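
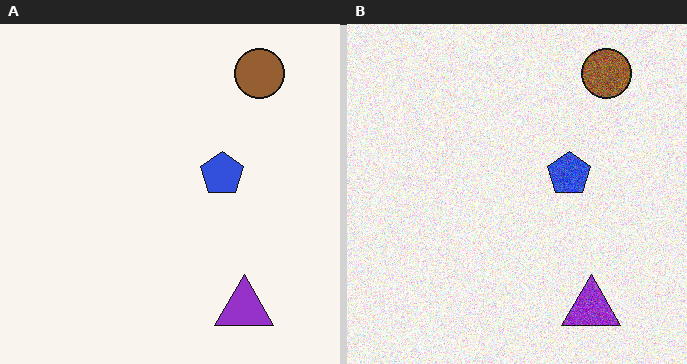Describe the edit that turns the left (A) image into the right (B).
The image was degraded with heavy additive noise.

Random speckle covers the whole image, including the flat background.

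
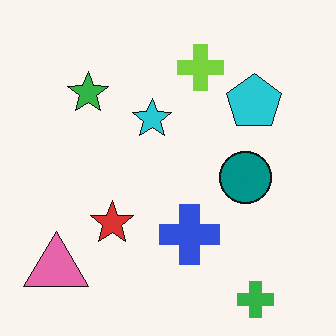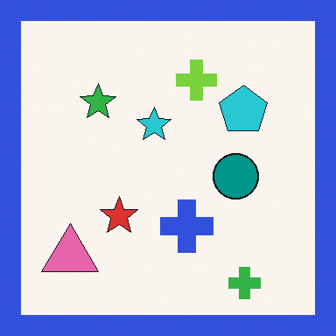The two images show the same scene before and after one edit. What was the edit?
It was framed with a blue border.

A solid blue frame runs around the edge of the second image, with the content slightly shrunk inside it.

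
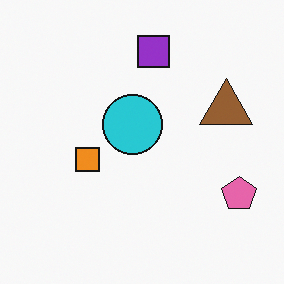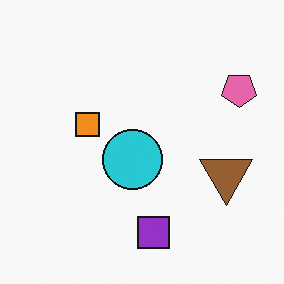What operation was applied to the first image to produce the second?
The transformation is: flipped vertically (top ↔ bottom).

The purple square is in the top of the first image and the bottom of the second — shapes on opposite sides of the horizontal midline have swapped in a mirror flip.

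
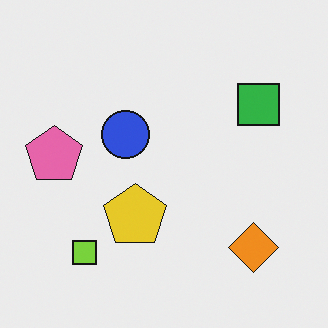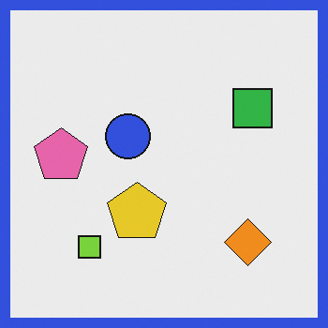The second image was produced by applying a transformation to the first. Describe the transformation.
Framed with a blue border.

A solid blue frame runs around the edge of the second image, with the content slightly shrunk inside it.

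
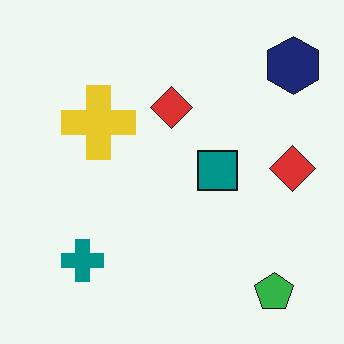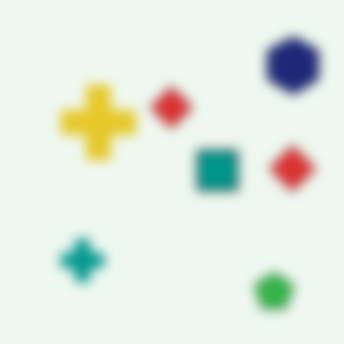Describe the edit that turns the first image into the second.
It was heavily blurred.

Shape edges and outlines are uniformly softened across the whole image.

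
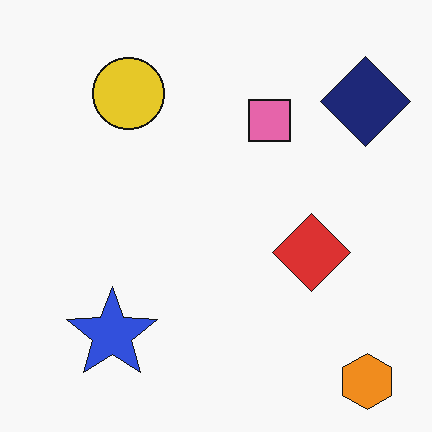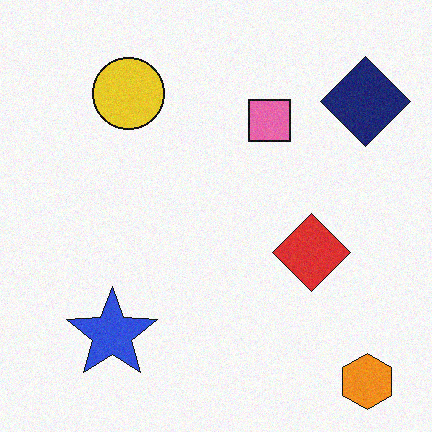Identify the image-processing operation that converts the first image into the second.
The image was degraded with light additive noise.

Random speckle covers the whole image, including the flat background.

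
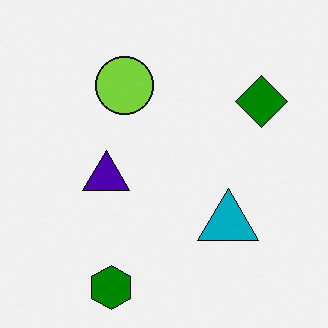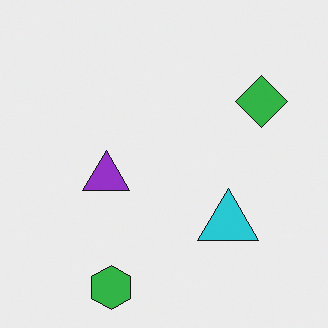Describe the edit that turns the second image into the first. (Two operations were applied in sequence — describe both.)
Boosted in contrast, then overlaid with an additional lime circle.

Tones are pushed away from mid-grey across the whole image — a global contrast change. A lime circle appears in the first image that is absent from the second.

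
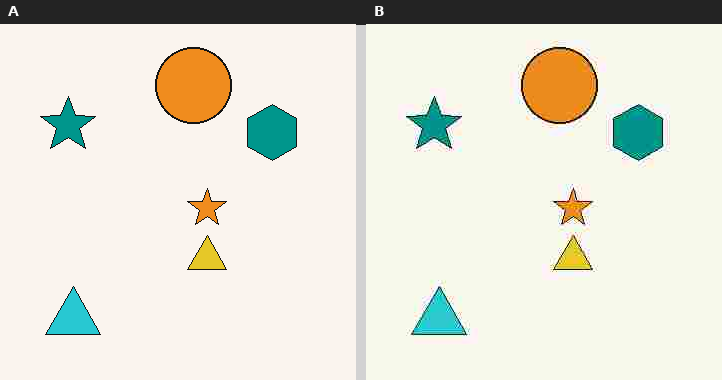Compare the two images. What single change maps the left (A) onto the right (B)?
The transformation is: degraded with heavy JPEG compression.

Blocky 8×8 compression artifacts appear around shape edges and the flat background shows ringing — characteristic JPEG degradation.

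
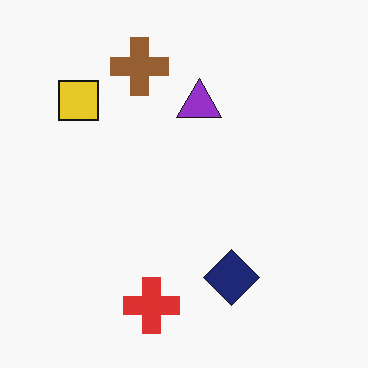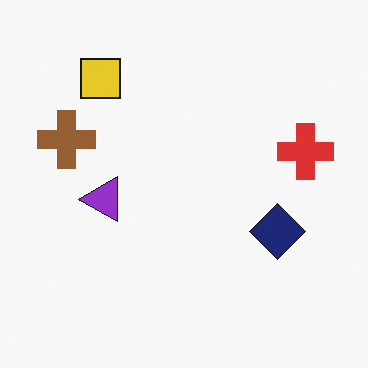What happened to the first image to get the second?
It was transposed (reflected across the top-left ↔ bottom-right diagonal).

Shapes have swapped their row and column positions — what was in the top-right is now in the bottom-left — a diagonal reflection.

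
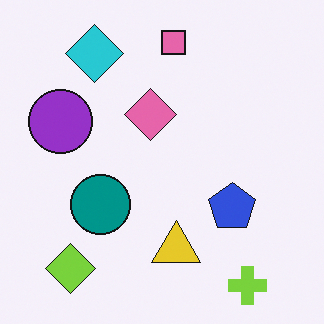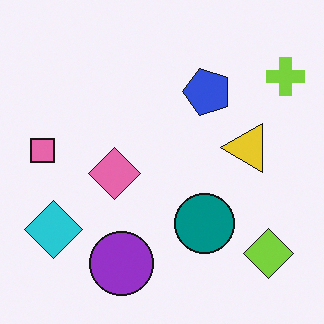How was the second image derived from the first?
Rotated 90° counter-clockwise.

The lime cross sits in the bottom-right of the first image and the top-right of the second — consistent with a whole-image 90° counter-clockwise rotation.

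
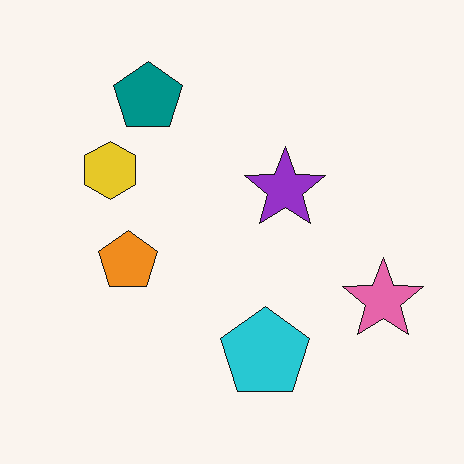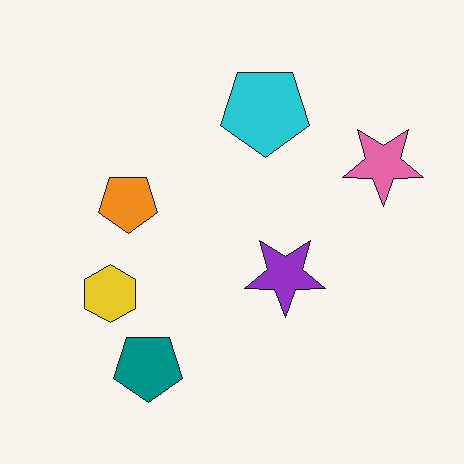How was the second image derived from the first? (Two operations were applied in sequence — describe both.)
Flipped vertically (top ↔ bottom), then JPEG-compressed with visible artifacts.

The teal pentagon is in the top-left of the first image and the bottom-left of the second — shapes on opposite sides of the horizontal midline have swapped in a mirror flip. Blocky 8×8 compression artifacts appear around shape edges and the flat background shows ringing — characteristic JPEG degradation.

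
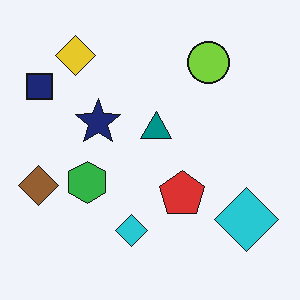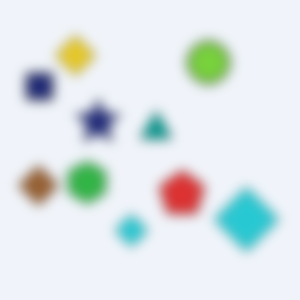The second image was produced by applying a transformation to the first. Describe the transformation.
It was strongly gaussian-blurred.

Shape edges and outlines are uniformly softened across the whole image.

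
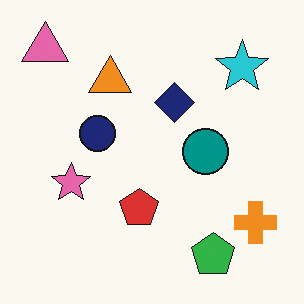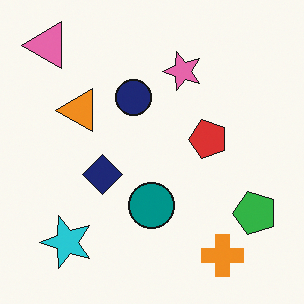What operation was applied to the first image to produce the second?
The transformation is: transposed (reflected across the top-left ↔ bottom-right diagonal).

Shapes have swapped their row and column positions — what was in the top-right is now in the bottom-left — a diagonal reflection.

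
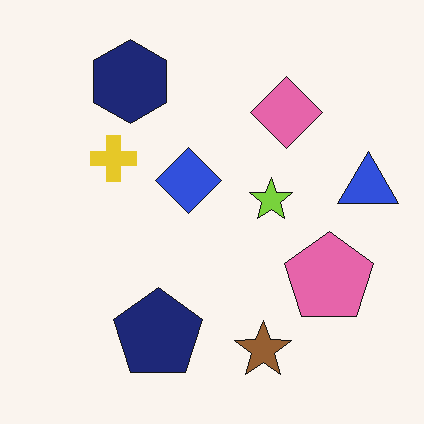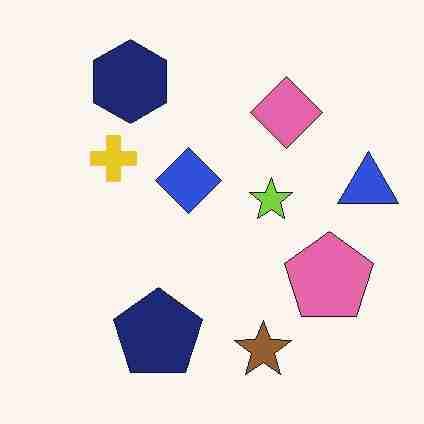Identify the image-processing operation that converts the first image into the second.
The second image is the first degraded with heavy JPEG compression.

Blocky 8×8 compression artifacts appear around shape edges and the flat background shows ringing — characteristic JPEG degradation.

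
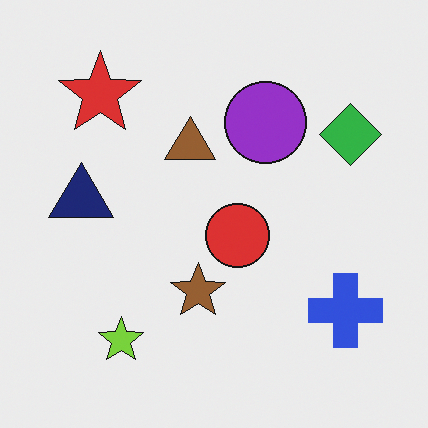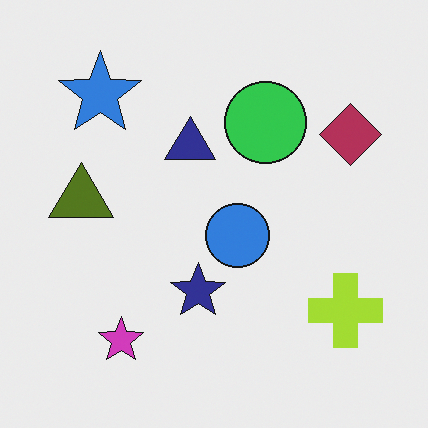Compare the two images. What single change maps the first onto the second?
Hue-shifted through roughly half the color wheel.

Every shape's color has rotated by the same amount around the hue wheel — a uniform hue shift.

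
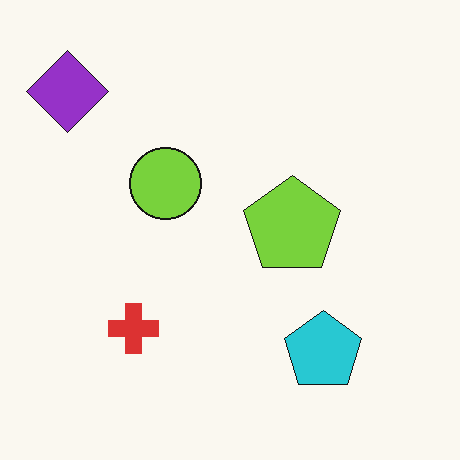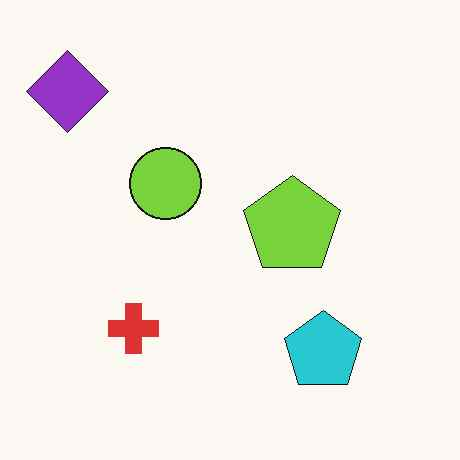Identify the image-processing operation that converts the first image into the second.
This is the original image JPEG-compressed with visible artifacts.

Blocky 8×8 compression artifacts appear around shape edges and the flat background shows ringing — characteristic JPEG degradation.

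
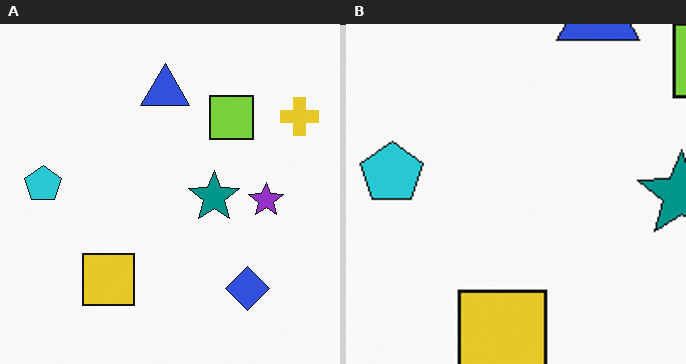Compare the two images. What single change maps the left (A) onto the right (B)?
The transformation is: cropped tightly and scaled back up.

The visible shapes are larger and the field of view is narrower; shapes near the original edges may be partly or wholly outside the frame — a crop-and-rescale.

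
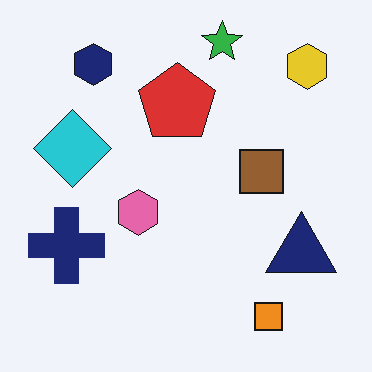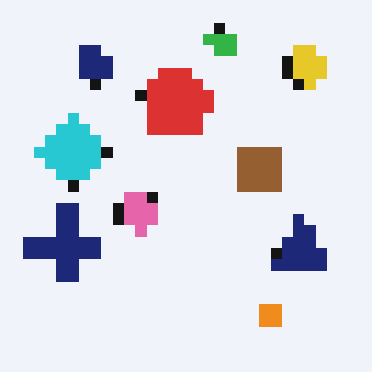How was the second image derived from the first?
This is the original image heavily pixelated into large blocks.

Shapes are reduced to large square blocks; fine edges and outlines are lost — a downscale-then-upscale (mosaic) effect.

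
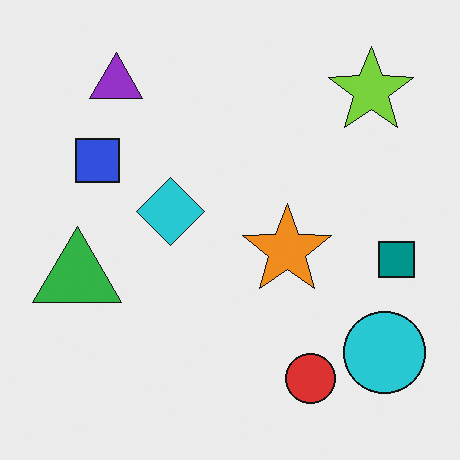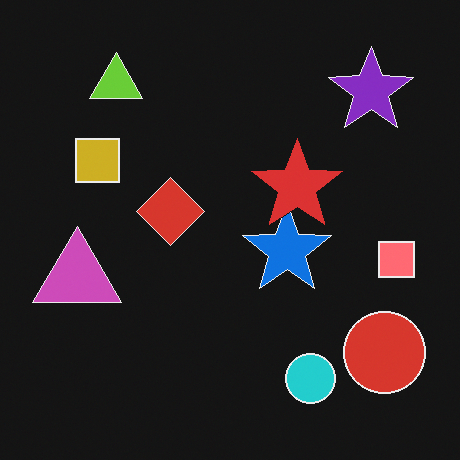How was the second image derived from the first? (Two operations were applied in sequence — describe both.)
The image was color-inverted (negative), then overlaid with an additional red star.

The light background has become dark and every shape's color is its complement — a photographic negative. A red star appears in the second image that is absent from the first.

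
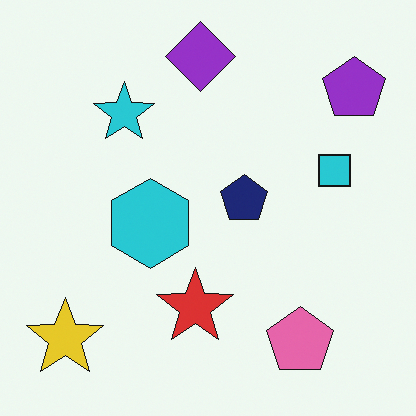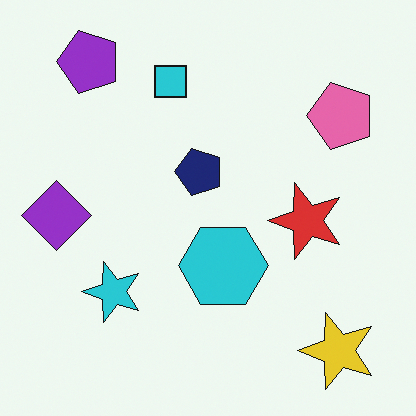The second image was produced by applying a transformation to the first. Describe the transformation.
The image was rotated 90° counter-clockwise.

The yellow star sits in the bottom-left of the first image and the bottom-right of the second — consistent with a whole-image 90° counter-clockwise rotation.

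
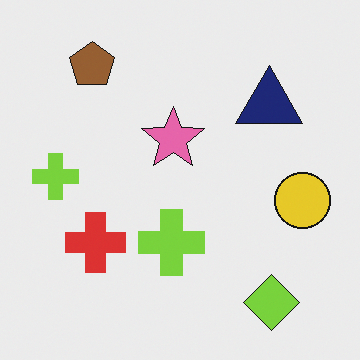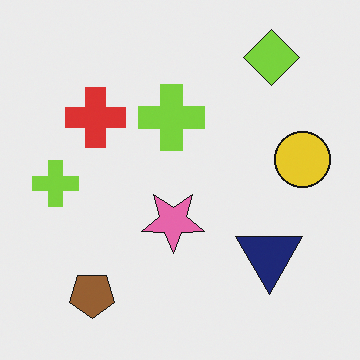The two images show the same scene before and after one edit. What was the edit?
This is the original image flipped vertically (top ↔ bottom).

The lime diamond is in the bottom-right of the first image and the top-right of the second — shapes on opposite sides of the horizontal midline have swapped in a mirror flip.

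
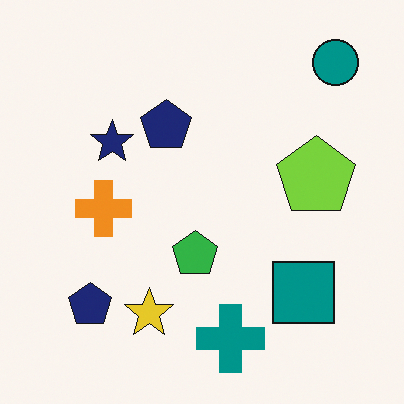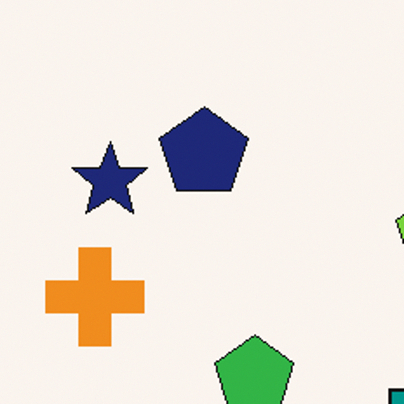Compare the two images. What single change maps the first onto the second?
The transformation is: cropped to a noticeably smaller region and rescaled.

The visible shapes are larger and the field of view is narrower; shapes near the original edges may be partly or wholly outside the frame — a crop-and-rescale.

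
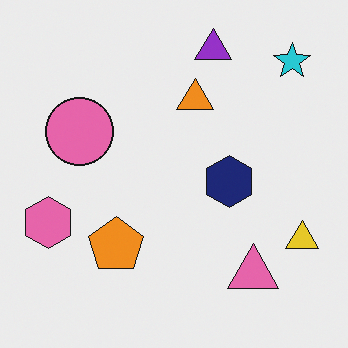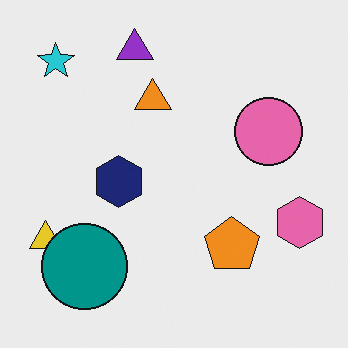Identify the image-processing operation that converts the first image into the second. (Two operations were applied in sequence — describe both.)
This is the original image flipped horizontally (left ↔ right), then overlaid with an additional teal circle.

The yellow triangle is in the bottom-right of the first image and the bottom-left of the second — shapes on opposite sides of the vertical midline have swapped in a mirror flip. A teal circle appears in the second image that is absent from the first.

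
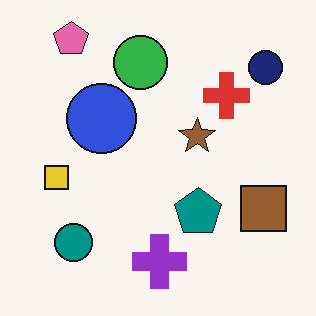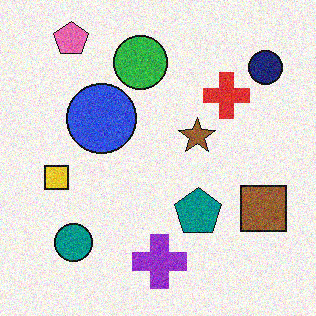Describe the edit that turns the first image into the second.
The image was degraded with moderate additive noise.

Random speckle covers the whole image, including the flat background.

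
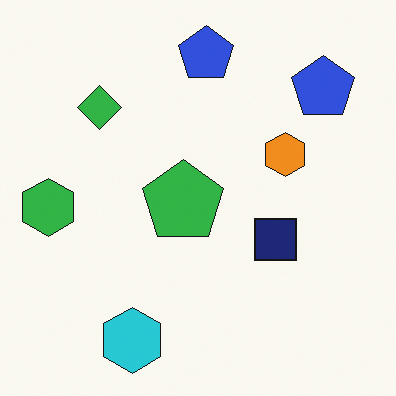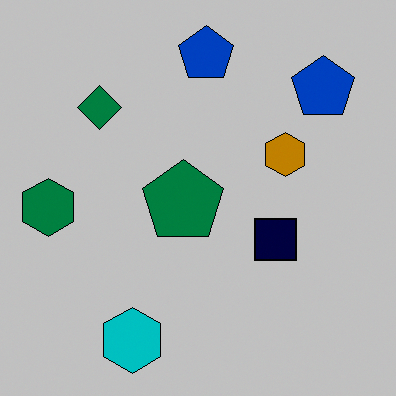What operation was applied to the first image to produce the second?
The transformation is: aggressively posterized.

Each flat color has snapped to a coarser quantized level — most visibly, the near-white background has dropped to a flat grey.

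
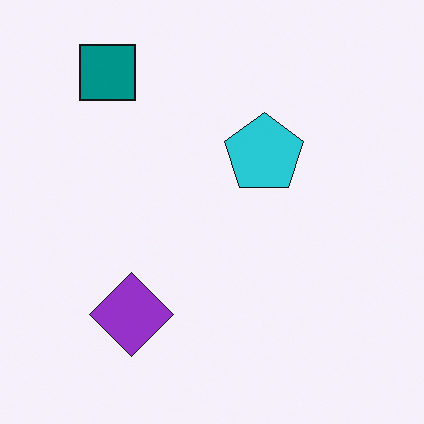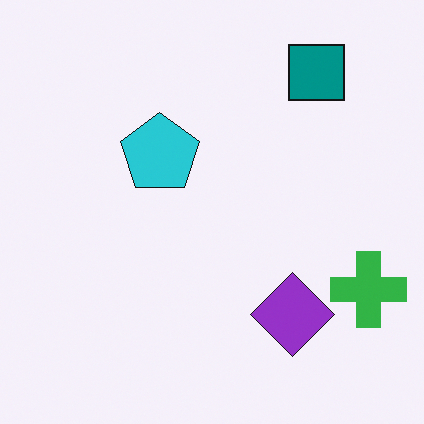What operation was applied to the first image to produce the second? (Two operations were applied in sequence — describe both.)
Flipped horizontally (left ↔ right), then overlaid with an additional green cross.

The teal square is in the top-left of the first image and the top-right of the second — shapes on opposite sides of the vertical midline have swapped in a mirror flip. A green cross appears in the second image that is absent from the first.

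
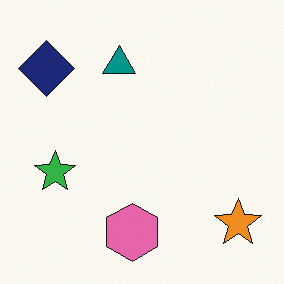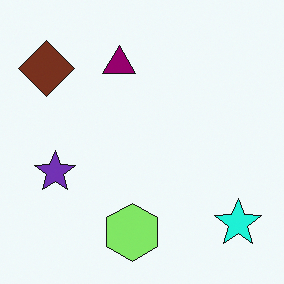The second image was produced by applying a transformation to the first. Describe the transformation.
Hue-shifted noticeably.

Every shape's color has rotated by the same amount around the hue wheel — a uniform hue shift.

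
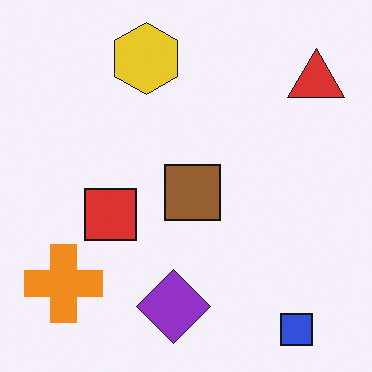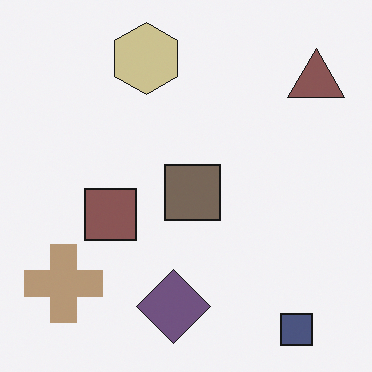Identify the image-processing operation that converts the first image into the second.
The second image is the first heavily desaturated.

All colors are more muted and greyish — a global saturation change.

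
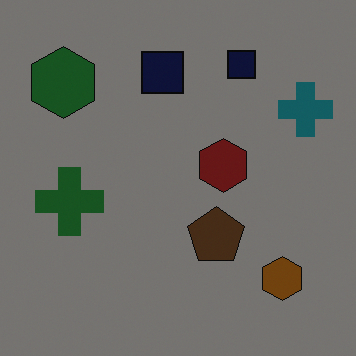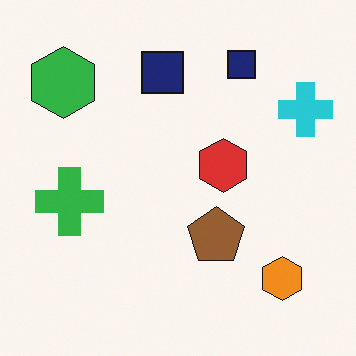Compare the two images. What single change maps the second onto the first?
The image was noticeably darkened.

Every pixel — background and shapes alike — is uniformly darkened.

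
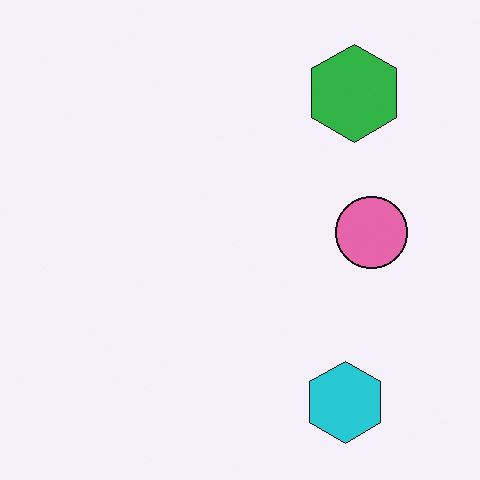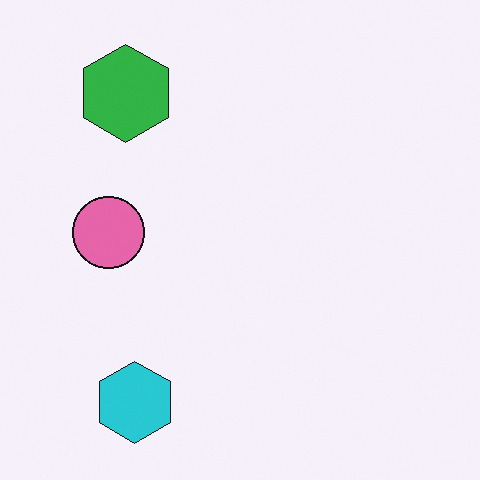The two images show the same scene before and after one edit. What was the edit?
The second image is the first flipped horizontally (left ↔ right).

The pink circle is in the right of the first image and the left of the second — shapes on opposite sides of the vertical midline have swapped in a mirror flip.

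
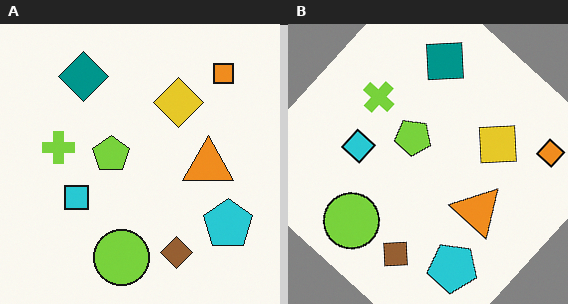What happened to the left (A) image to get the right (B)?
Rotated clockwise by a large amount — several tens of degrees.

Every shape is tilted by the same angle and the image corners show triangular fill wedges — a whole-image rotation by a non-right angle.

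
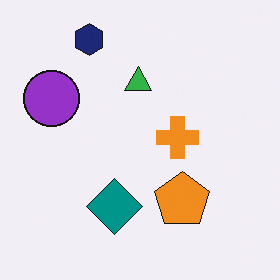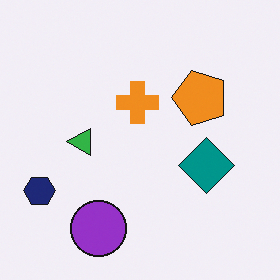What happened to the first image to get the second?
The image was rotated 90° counter-clockwise.

The navy hexagon sits in the top-left of the first image and the bottom-left of the second — consistent with a whole-image 90° counter-clockwise rotation.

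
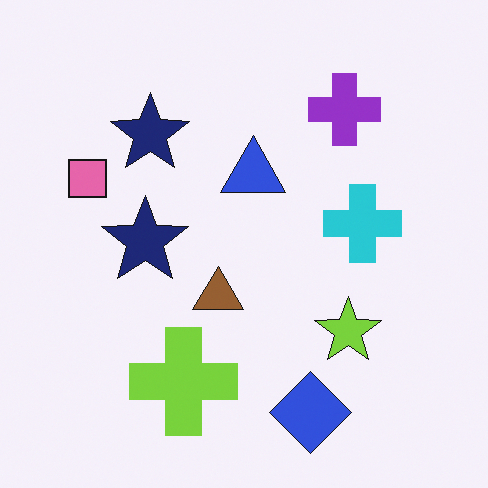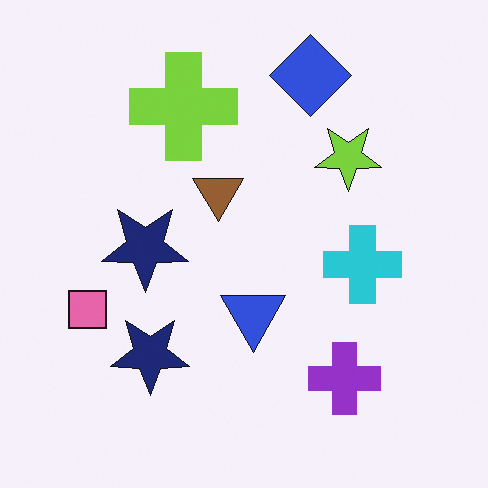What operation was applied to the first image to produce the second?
It was flipped vertically (top ↔ bottom).

The blue diamond is in the bottom of the first image and the top of the second — shapes on opposite sides of the horizontal midline have swapped in a mirror flip.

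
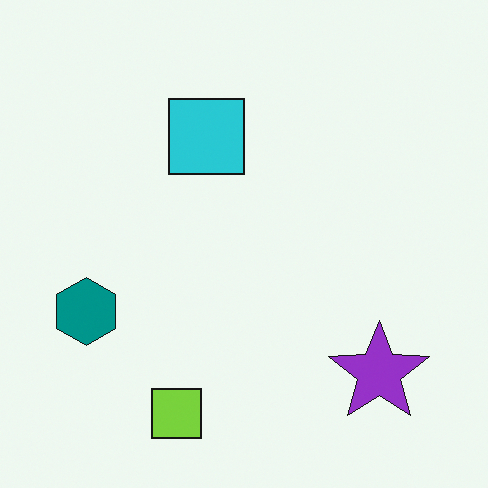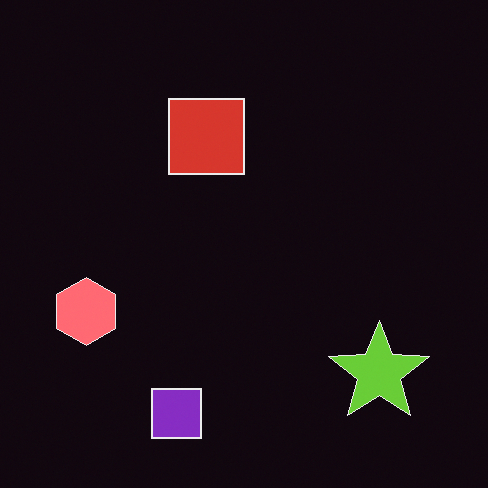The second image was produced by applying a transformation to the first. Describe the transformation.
The transformation is: color-inverted (negative).

The light background has become dark and every shape's color is its complement — a photographic negative.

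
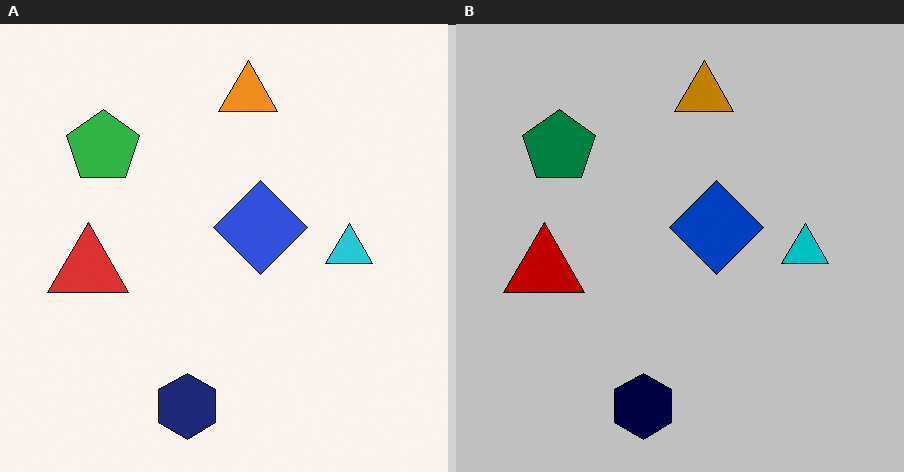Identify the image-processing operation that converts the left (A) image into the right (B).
The right (B) image is the left (A) aggressively posterized.

Each flat color has snapped to a coarser quantized level — most visibly, the near-white background has dropped to a flat grey.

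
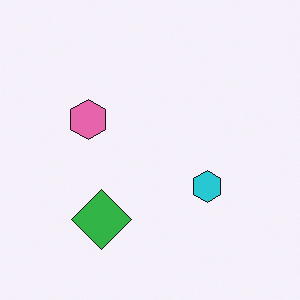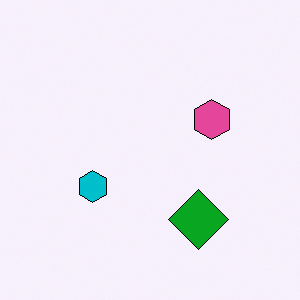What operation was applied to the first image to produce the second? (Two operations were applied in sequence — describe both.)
The image was flipped horizontally (left ↔ right), then given slightly increased contrast.

The pink hexagon is in the left of the first image and the right of the second — shapes on opposite sides of the vertical midline have swapped in a mirror flip. Tones are pushed away from mid-grey across the whole image — a global contrast change.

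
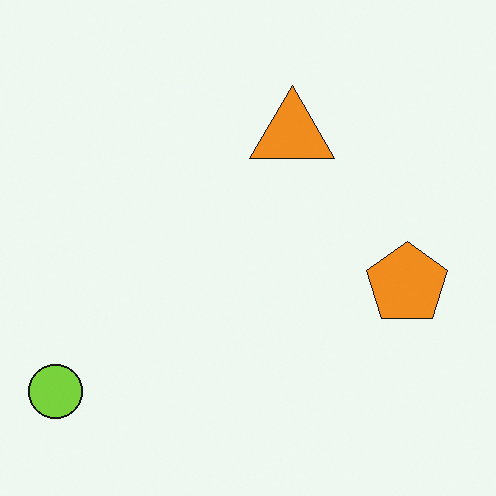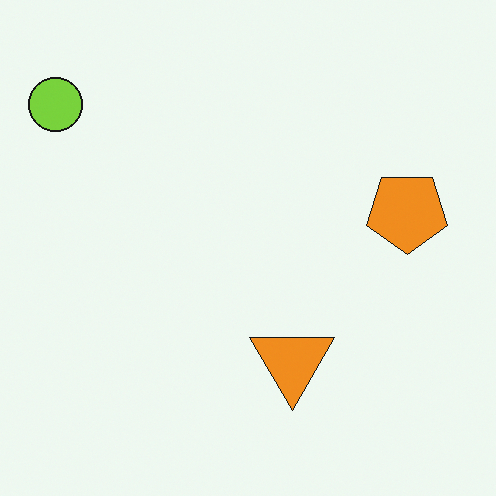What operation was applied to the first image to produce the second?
The image was flipped vertically (top ↔ bottom).

The lime circle is in the bottom-left of the first image and the top-left of the second — shapes on opposite sides of the horizontal midline have swapped in a mirror flip.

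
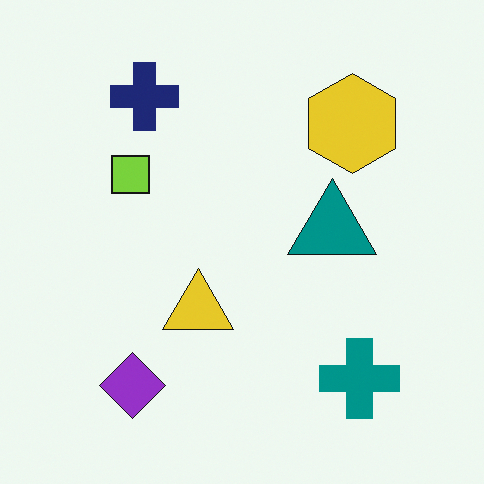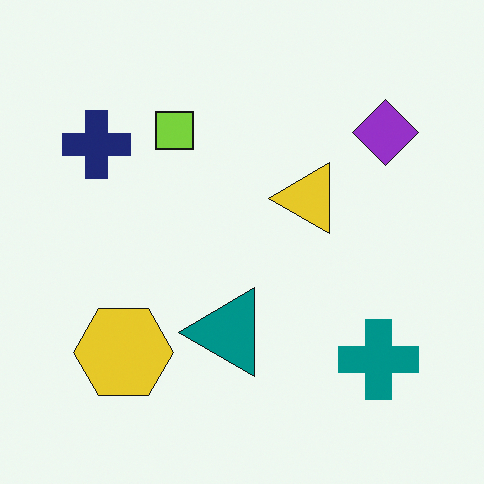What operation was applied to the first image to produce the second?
The transformation is: transposed (reflected across the top-left ↔ bottom-right diagonal).

Shapes have swapped their row and column positions — what was in the top-right is now in the bottom-left — a diagonal reflection.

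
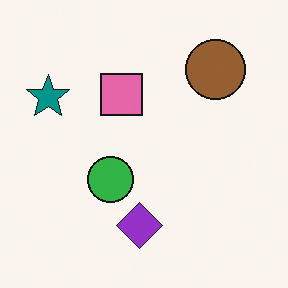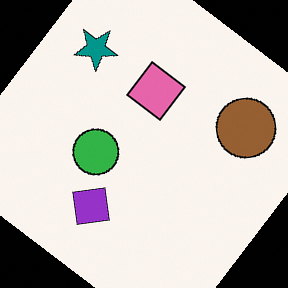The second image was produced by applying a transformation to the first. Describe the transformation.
Rotated clockwise by a large amount — several tens of degrees.

Every shape is tilted by the same angle and the image corners show triangular fill wedges — a whole-image rotation by a non-right angle.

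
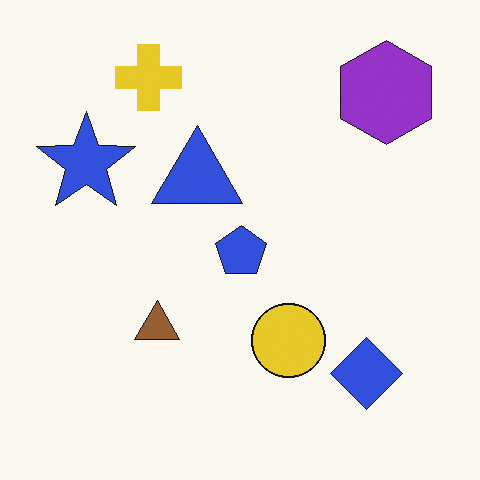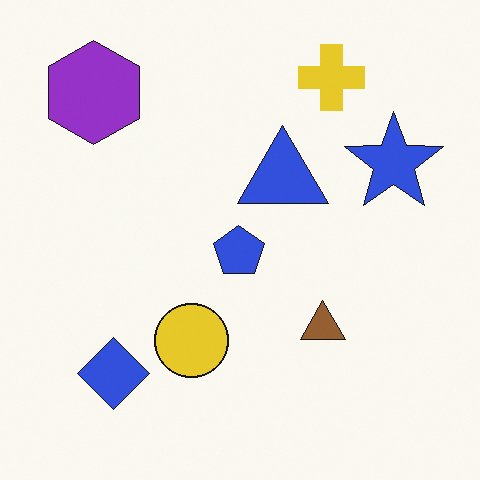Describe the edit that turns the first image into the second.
The second image is the first flipped horizontally (left ↔ right).

The blue star is in the left of the first image and the right of the second — shapes on opposite sides of the vertical midline have swapped in a mirror flip.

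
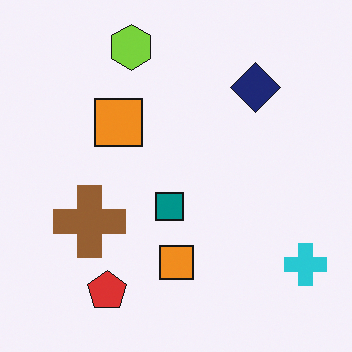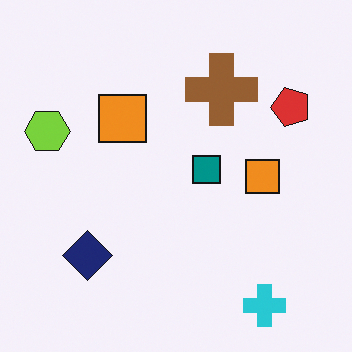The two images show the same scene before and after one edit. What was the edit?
This is the original image transposed (reflected across the top-left ↔ bottom-right diagonal).

Shapes have swapped their row and column positions — what was in the top-right is now in the bottom-left — a diagonal reflection.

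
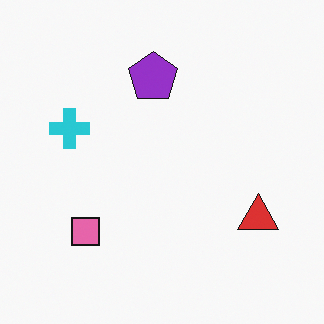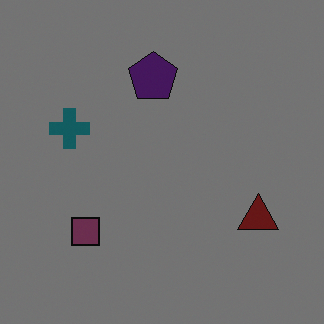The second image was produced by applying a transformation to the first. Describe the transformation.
Noticeably darkened.

Every pixel — background and shapes alike — is uniformly darkened.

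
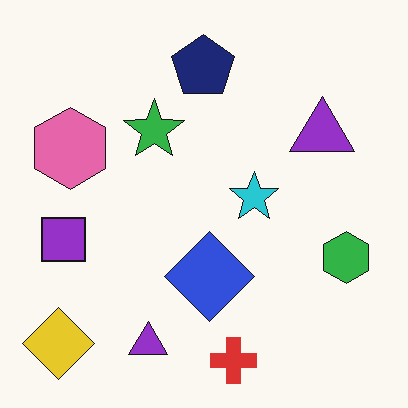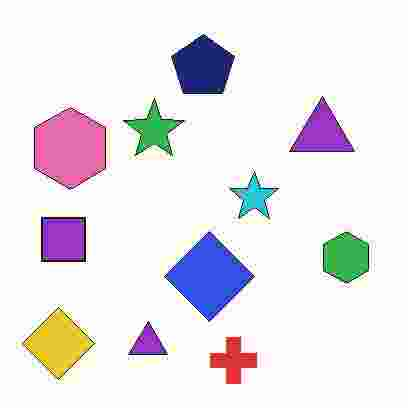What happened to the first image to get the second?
The transformation is: heavily JPEG-compressed with obvious blocking artifacts.

Blocky 8×8 compression artifacts appear around shape edges and the flat background shows ringing — characteristic JPEG degradation.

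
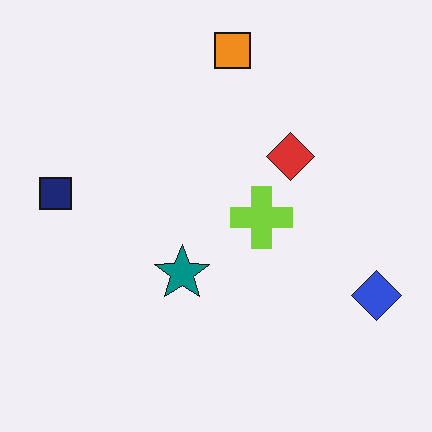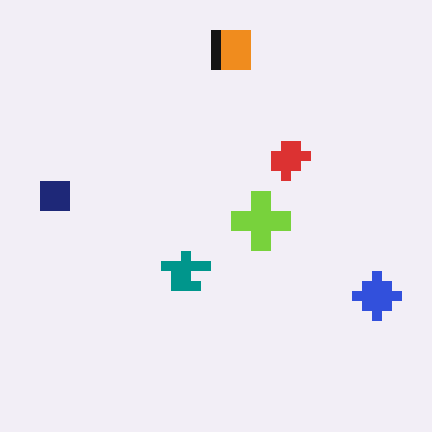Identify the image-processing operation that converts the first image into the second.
The transformation is: coarsely pixelated.

Shapes are reduced to large square blocks; fine edges and outlines are lost — a downscale-then-upscale (mosaic) effect.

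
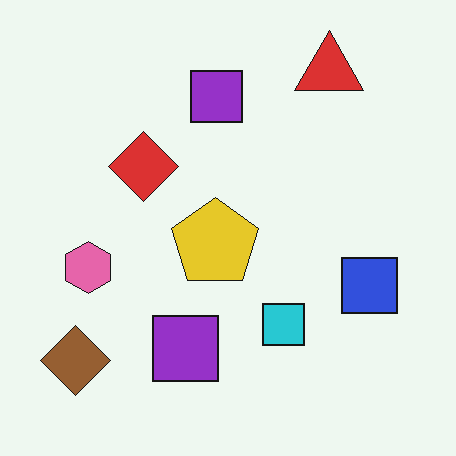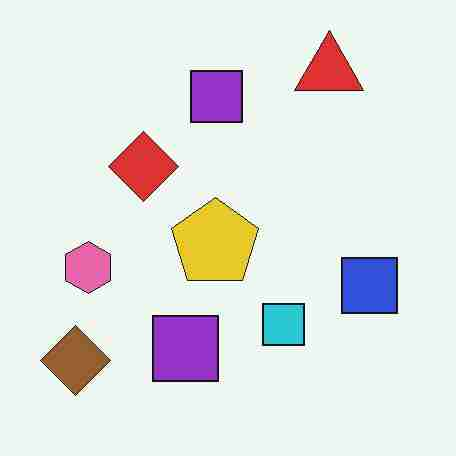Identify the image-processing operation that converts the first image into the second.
The image was degraded with heavy JPEG compression.

Blocky 8×8 compression artifacts appear around shape edges and the flat background shows ringing — characteristic JPEG degradation.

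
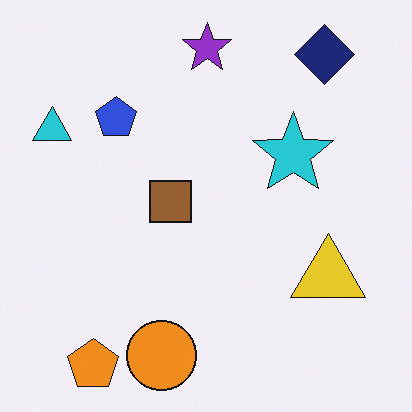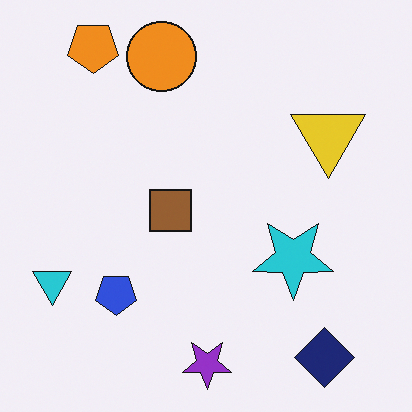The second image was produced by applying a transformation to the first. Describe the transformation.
This is the original image flipped vertically (top ↔ bottom).

The orange pentagon is in the bottom-left of the first image and the top-left of the second — shapes on opposite sides of the horizontal midline have swapped in a mirror flip.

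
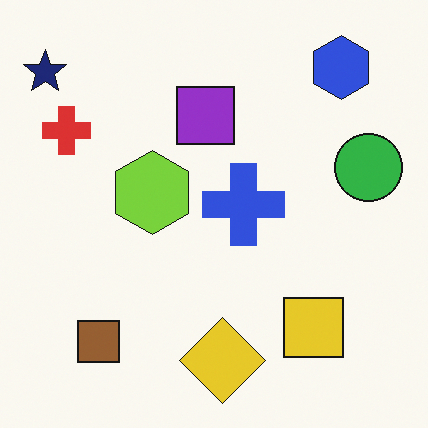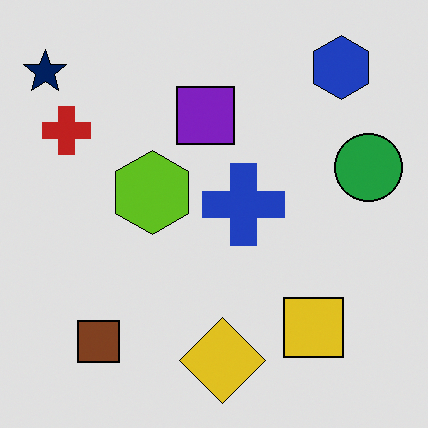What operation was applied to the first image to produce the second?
The second image is the first posterized to a reduced palette.

Each flat color has snapped to a coarser quantized level — most visibly, the near-white background has dropped to a flat grey.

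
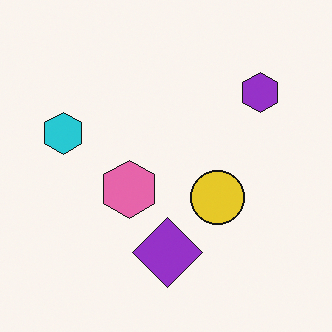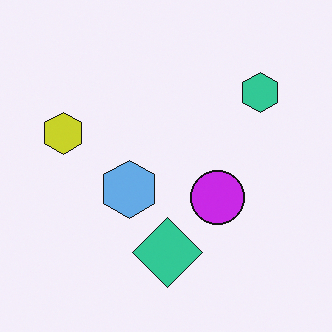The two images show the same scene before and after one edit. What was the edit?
It was hue-shifted by a large amount.

Every shape's color has rotated by the same amount around the hue wheel — a uniform hue shift.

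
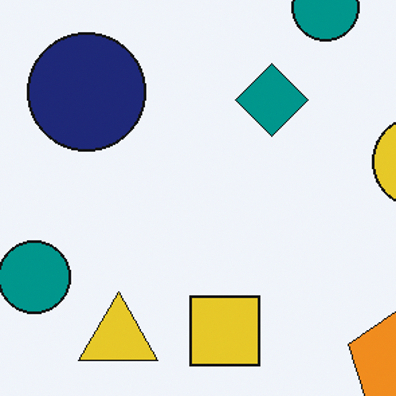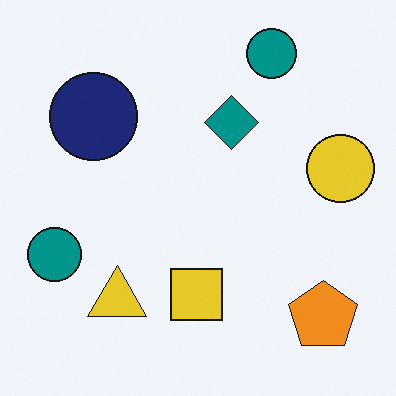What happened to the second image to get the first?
It was cropped to a modestly smaller region and rescaled.

The visible shapes are larger and the field of view is narrower; shapes near the original edges may be partly or wholly outside the frame — a crop-and-rescale.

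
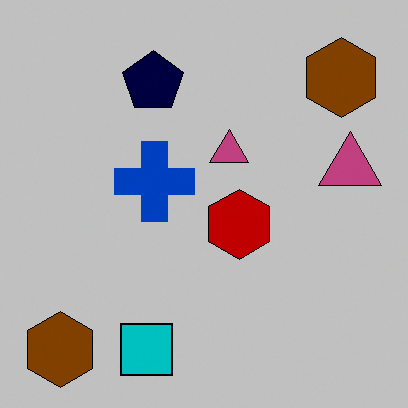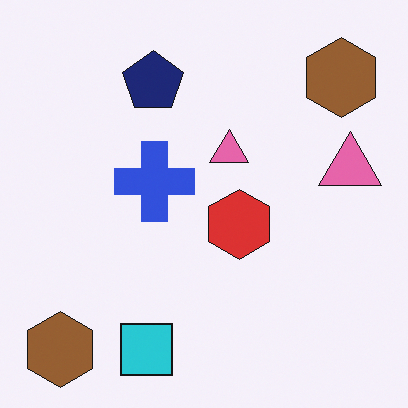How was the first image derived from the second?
Aggressively posterized.

Each flat color has snapped to a coarser quantized level — most visibly, the near-white background has dropped to a flat grey.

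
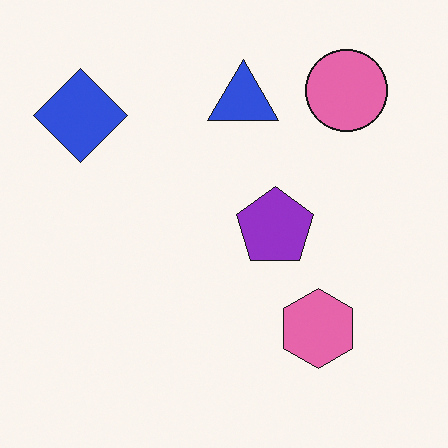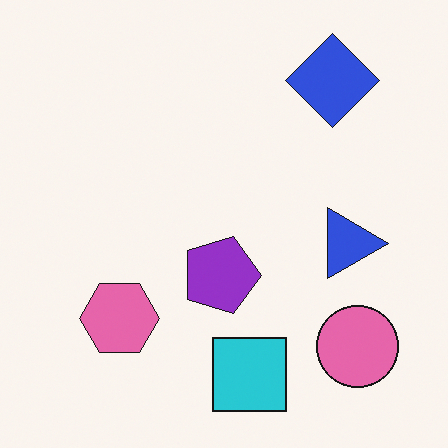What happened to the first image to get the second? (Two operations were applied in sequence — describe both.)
This is the original image rotated 90° clockwise, then overlaid with an additional cyan square.

The pink circle sits in the top-right of the first image and the bottom-right of the second — consistent with a whole-image 90° clockwise rotation. A cyan square appears in the second image that is absent from the first.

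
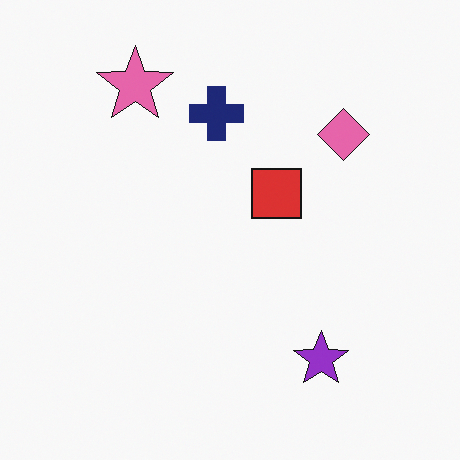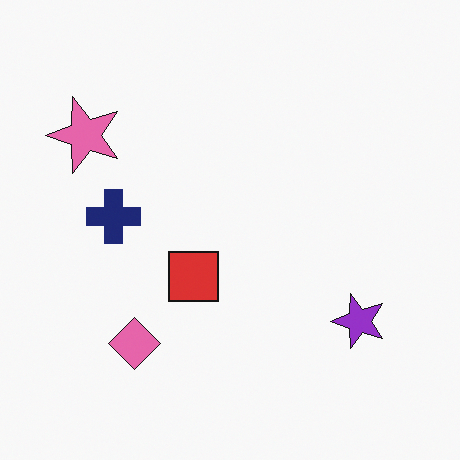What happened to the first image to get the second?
It was transposed (reflected across the top-left ↔ bottom-right diagonal).

Shapes have swapped their row and column positions — what was in the top-right is now in the bottom-left — a diagonal reflection.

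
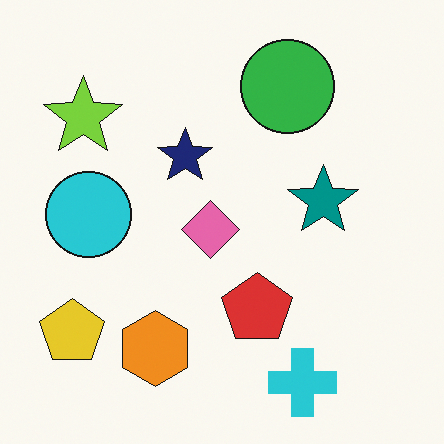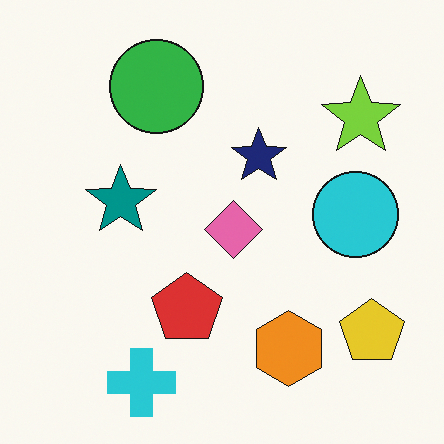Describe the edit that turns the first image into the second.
The transformation is: flipped horizontally (left ↔ right).

The yellow pentagon is in the bottom-left of the first image and the bottom-right of the second — shapes on opposite sides of the vertical midline have swapped in a mirror flip.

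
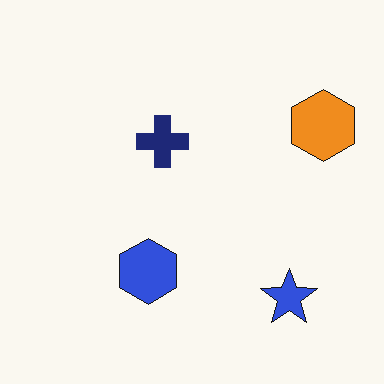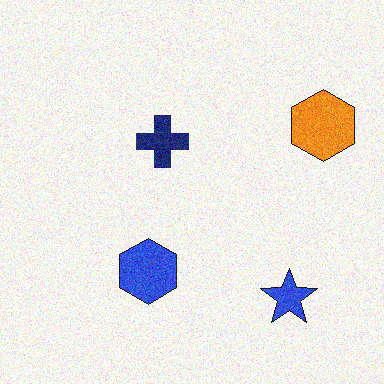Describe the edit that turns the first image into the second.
This is the original image degraded with visible gaussian noise.

Random speckle covers the whole image, including the flat background.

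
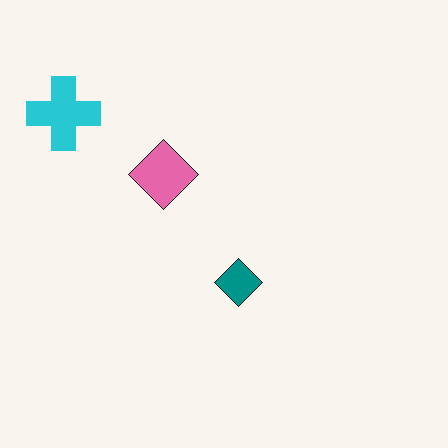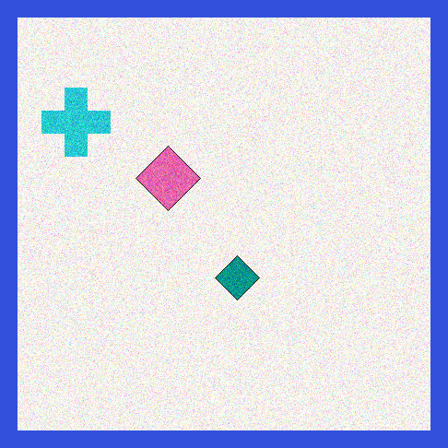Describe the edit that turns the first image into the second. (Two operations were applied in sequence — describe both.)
It was degraded with moderate additive noise, then framed with a blue border.

Random speckle covers the whole image, including the flat background. A solid blue frame runs around the edge of the second image, with the content slightly shrunk inside it.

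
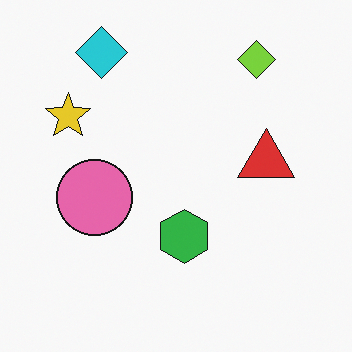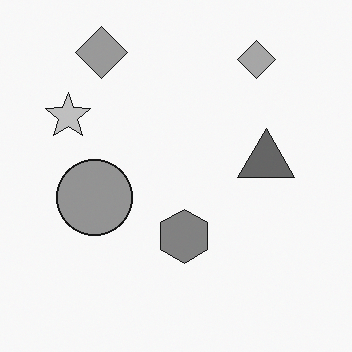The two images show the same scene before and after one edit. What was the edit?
Converted to grayscale.

All color is removed — every shape is now a shade of grey.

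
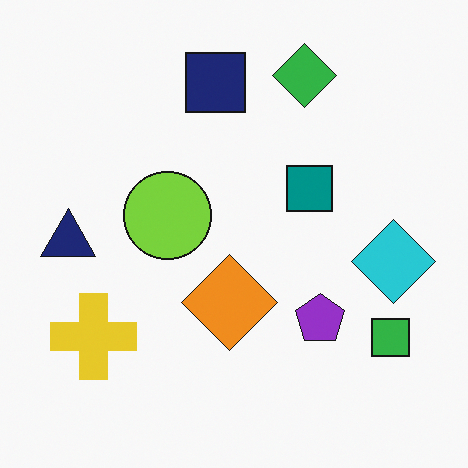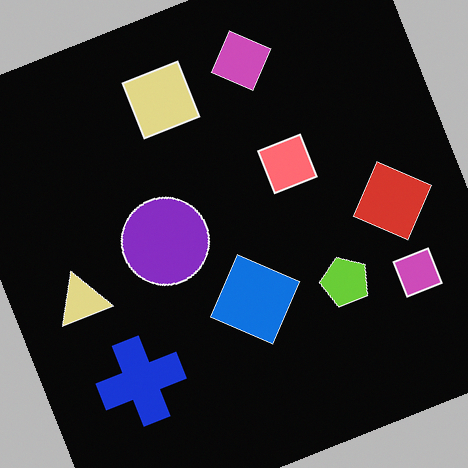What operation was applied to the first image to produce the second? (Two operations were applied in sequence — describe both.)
The image was rotated counter-clockwise by a moderate amount, then color-inverted (negative).

Every shape is tilted by the same angle and the image corners show triangular fill wedges — a whole-image rotation by a non-right angle. The light background has become dark and every shape's color is its complement — a photographic negative.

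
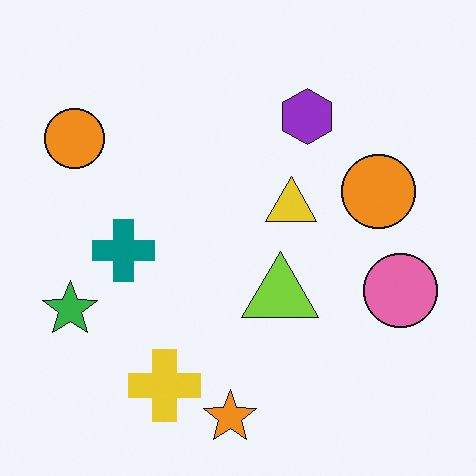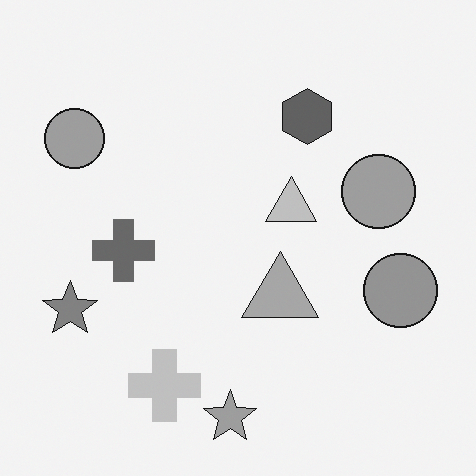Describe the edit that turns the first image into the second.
This is the original image converted to grayscale.

All color is removed — every shape is now a shade of grey.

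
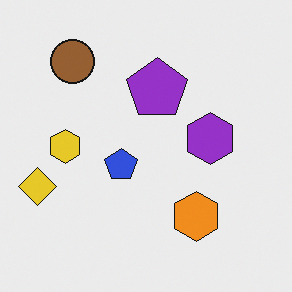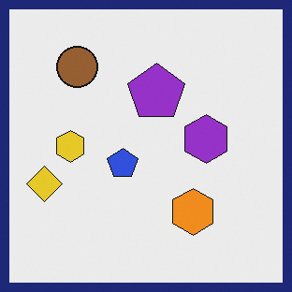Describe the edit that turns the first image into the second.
This is the original image framed with a navy border.

A solid navy frame runs around the edge of the second image, with the content slightly shrunk inside it.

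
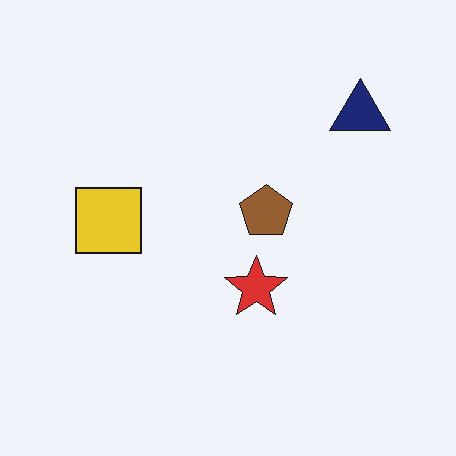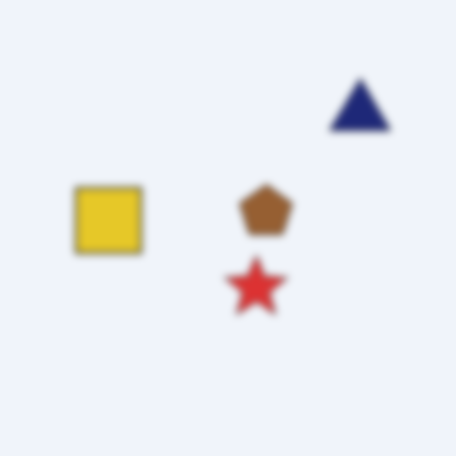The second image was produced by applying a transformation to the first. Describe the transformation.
This is the original image noticeably gaussian-blurred.

Shape edges and outlines are uniformly softened across the whole image.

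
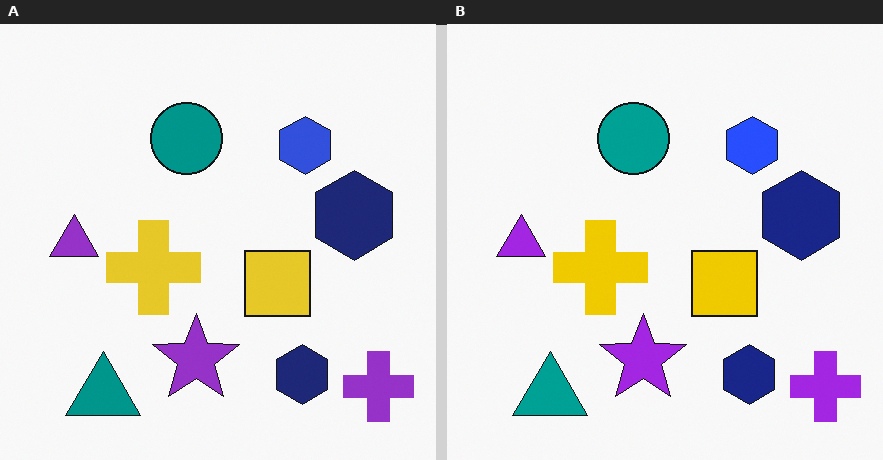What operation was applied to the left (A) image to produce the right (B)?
The right (B) image is the left (A) slightly oversaturated.

All colors are more vivid — a global saturation change.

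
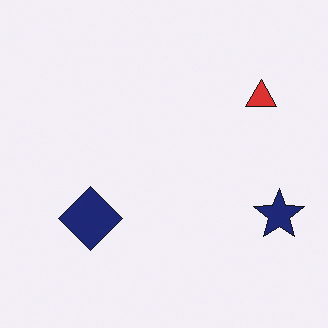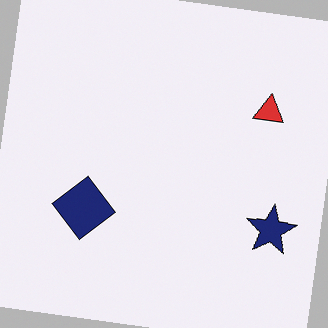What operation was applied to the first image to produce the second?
The second image is the first rotated clockwise by a small amount.

Every shape is tilted by the same angle and the image corners show triangular fill wedges — a whole-image rotation by a non-right angle.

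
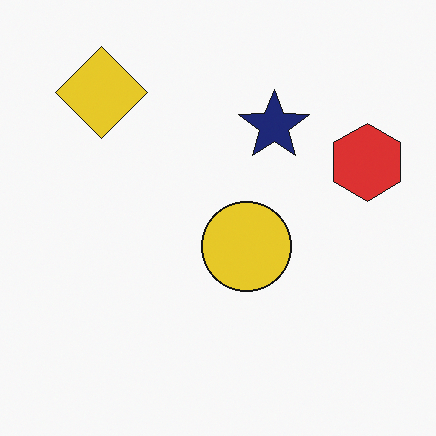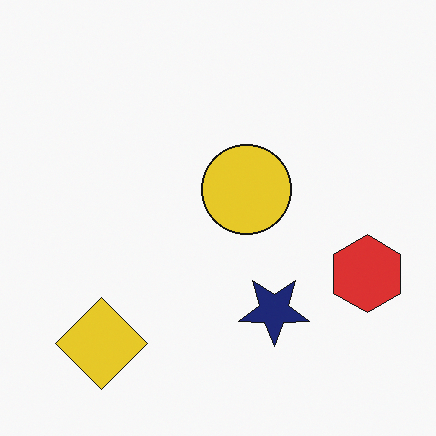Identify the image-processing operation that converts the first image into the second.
The transformation is: flipped vertically (top ↔ bottom).

The yellow diamond is in the top-left of the first image and the bottom-left of the second — shapes on opposite sides of the horizontal midline have swapped in a mirror flip.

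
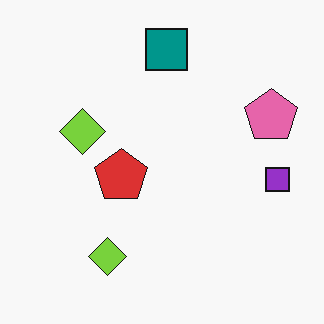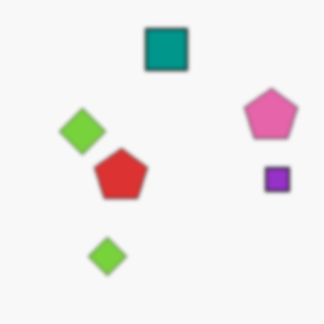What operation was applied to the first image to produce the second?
It was slightly softened.

Shape edges and outlines are uniformly softened across the whole image.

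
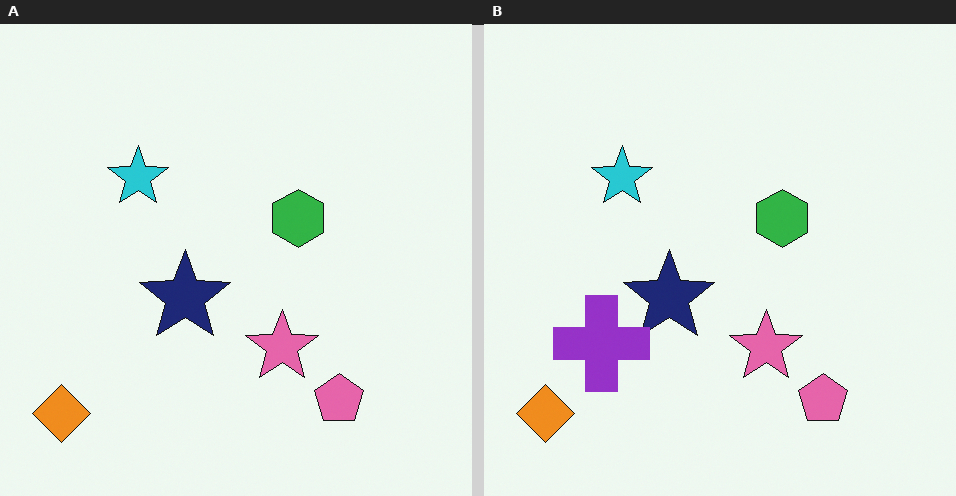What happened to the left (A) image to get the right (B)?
Overlaid with an additional purple cross.

A purple cross appears in the right (B) image that is absent from the left (A).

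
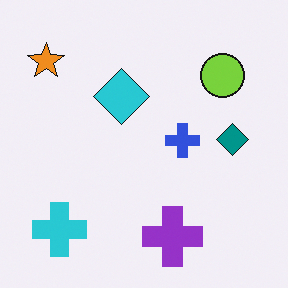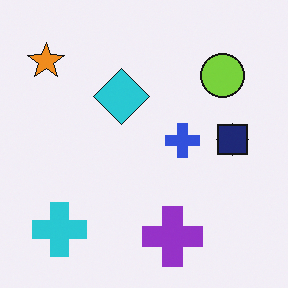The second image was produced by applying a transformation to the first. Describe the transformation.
The second image is the first overlaid with an additional navy square.

A navy square appears in the second image that is absent from the first.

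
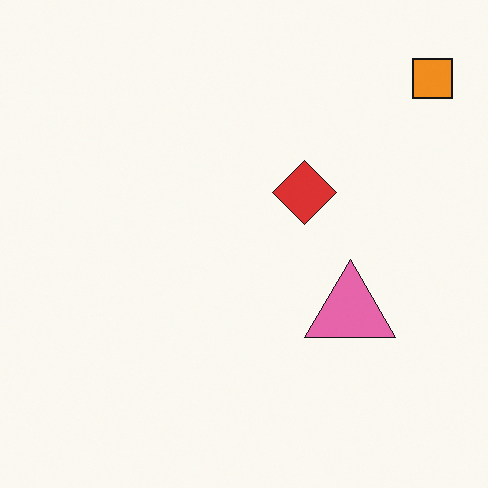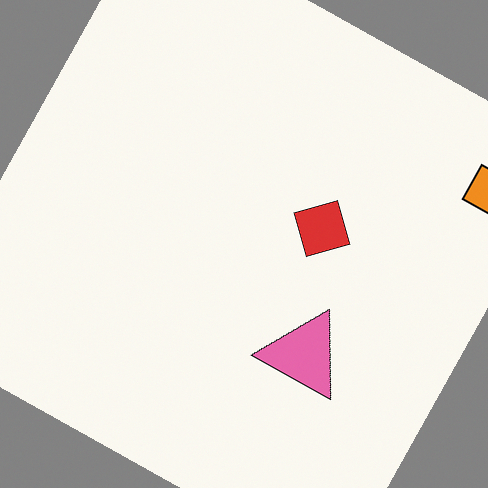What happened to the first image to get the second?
Rotated clockwise by a clearly visible amount.

Every shape is tilted by the same angle and the image corners show triangular fill wedges — a whole-image rotation by a non-right angle.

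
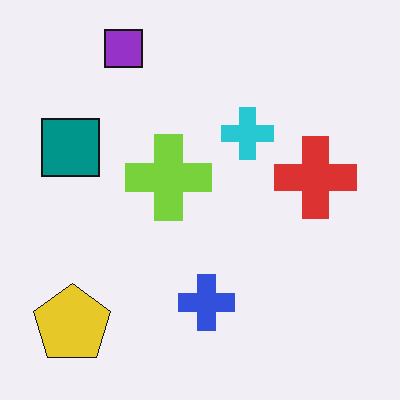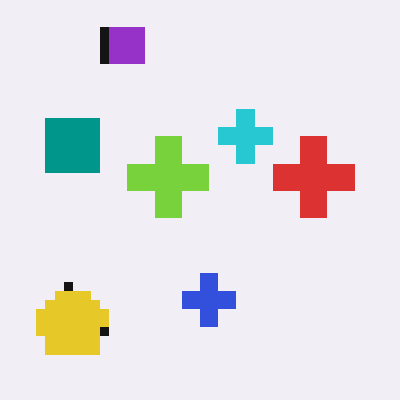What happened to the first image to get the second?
The image was coarsely pixelated.

Shapes are reduced to large square blocks; fine edges and outlines are lost — a downscale-then-upscale (mosaic) effect.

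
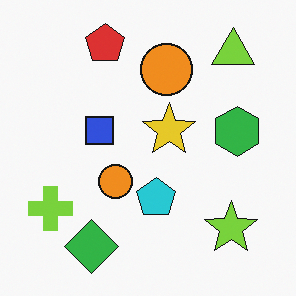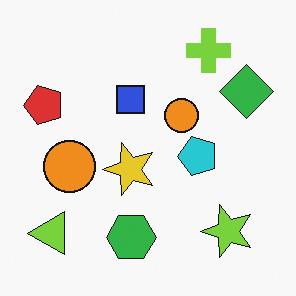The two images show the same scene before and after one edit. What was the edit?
This is the original image transposed (reflected across the top-left ↔ bottom-right diagonal).

Shapes have swapped their row and column positions — what was in the top-right is now in the bottom-left — a diagonal reflection.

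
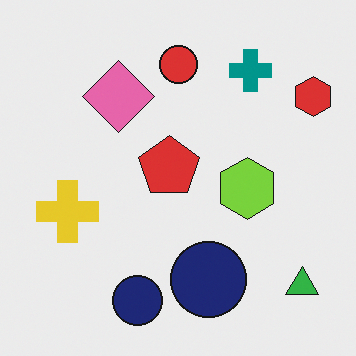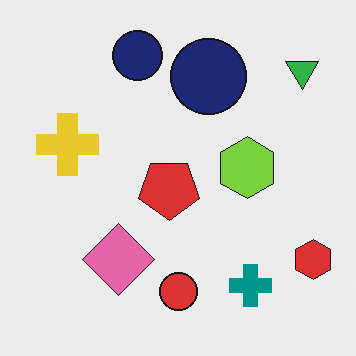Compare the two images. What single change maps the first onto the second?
This is the original image flipped vertically (top ↔ bottom).

The red circle is in the top of the first image and the bottom of the second — shapes on opposite sides of the horizontal midline have swapped in a mirror flip.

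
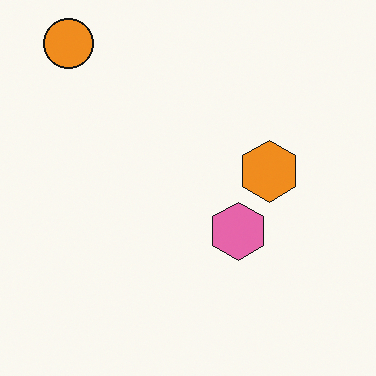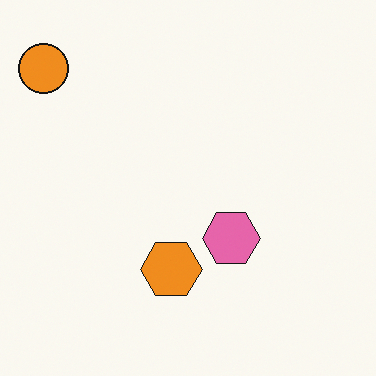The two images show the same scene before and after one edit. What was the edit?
The second image is the first transposed (reflected across the top-left ↔ bottom-right diagonal).

Shapes have swapped their row and column positions — what was in the top-right is now in the bottom-left — a diagonal reflection.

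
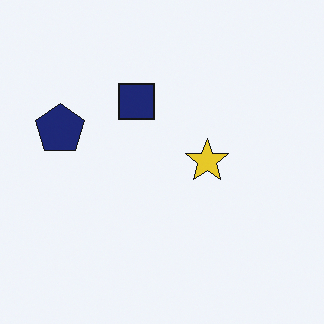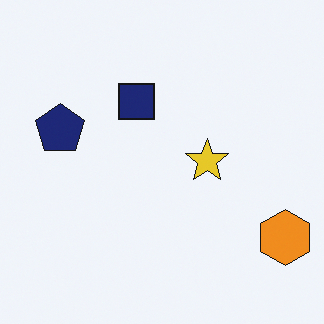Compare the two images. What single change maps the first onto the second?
The image was overlaid with an additional orange hexagon.

An orange hexagon appears in the second image that is absent from the first.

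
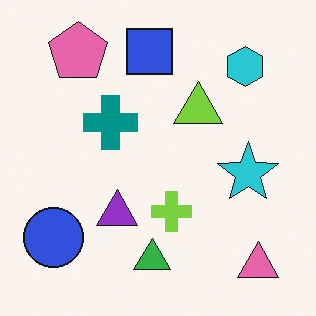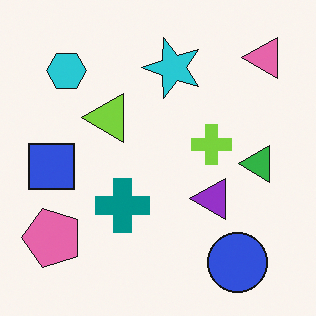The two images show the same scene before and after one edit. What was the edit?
Rotated 90° counter-clockwise.

The pink triangle sits in the bottom-right of the first image and the top-right of the second — consistent with a whole-image 90° counter-clockwise rotation.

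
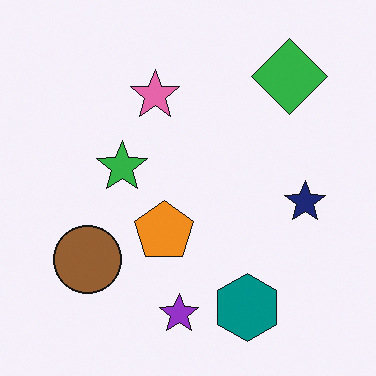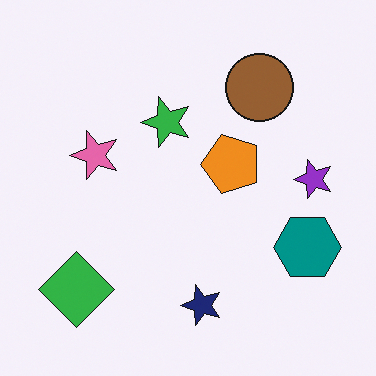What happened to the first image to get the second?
The image was transposed (reflected across the top-left ↔ bottom-right diagonal).

Shapes have swapped their row and column positions — what was in the top-right is now in the bottom-left — a diagonal reflection.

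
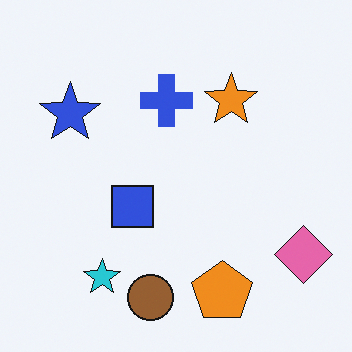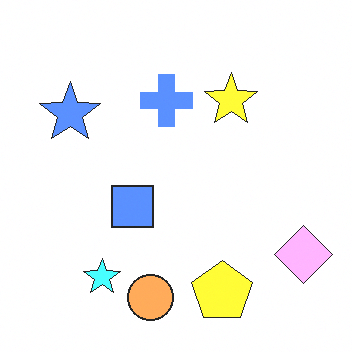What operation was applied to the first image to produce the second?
This is the original image noticeably brightened.

Every pixel — background and shapes alike — is uniformly brightened.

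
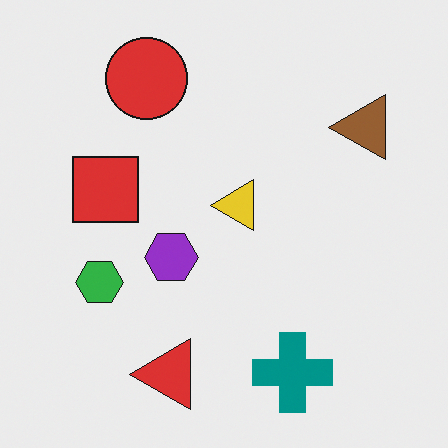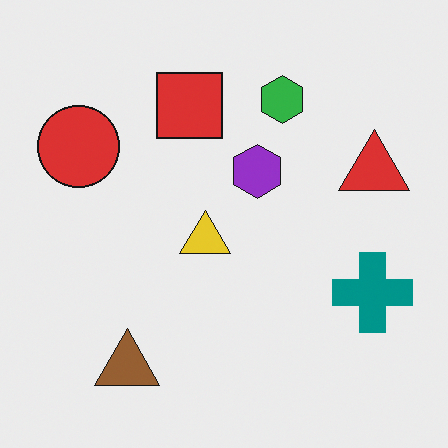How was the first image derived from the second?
Transposed (reflected across the top-left ↔ bottom-right diagonal).

Shapes have swapped their row and column positions — what was in the top-right is now in the bottom-left — a diagonal reflection.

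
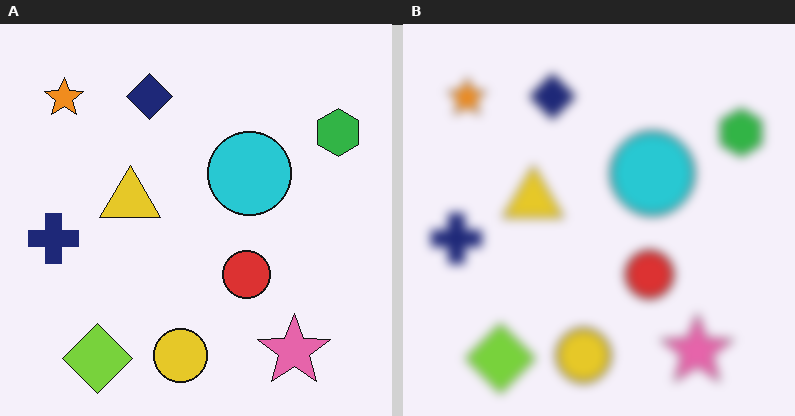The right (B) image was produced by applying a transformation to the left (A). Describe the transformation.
The image was heavily blurred.

Shape edges and outlines are uniformly softened across the whole image.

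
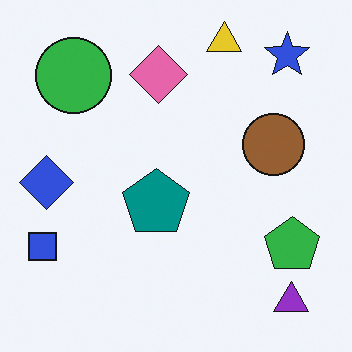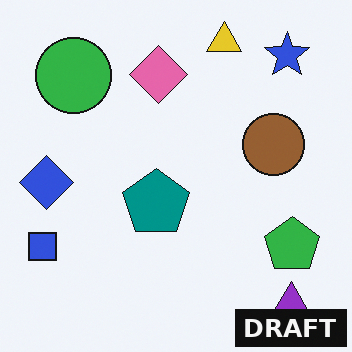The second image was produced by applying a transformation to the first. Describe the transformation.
It was watermarked with the text "DRAFT" in the lower-right corner.

A dark label reading "DRAFT" appears in the lower-right corner.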